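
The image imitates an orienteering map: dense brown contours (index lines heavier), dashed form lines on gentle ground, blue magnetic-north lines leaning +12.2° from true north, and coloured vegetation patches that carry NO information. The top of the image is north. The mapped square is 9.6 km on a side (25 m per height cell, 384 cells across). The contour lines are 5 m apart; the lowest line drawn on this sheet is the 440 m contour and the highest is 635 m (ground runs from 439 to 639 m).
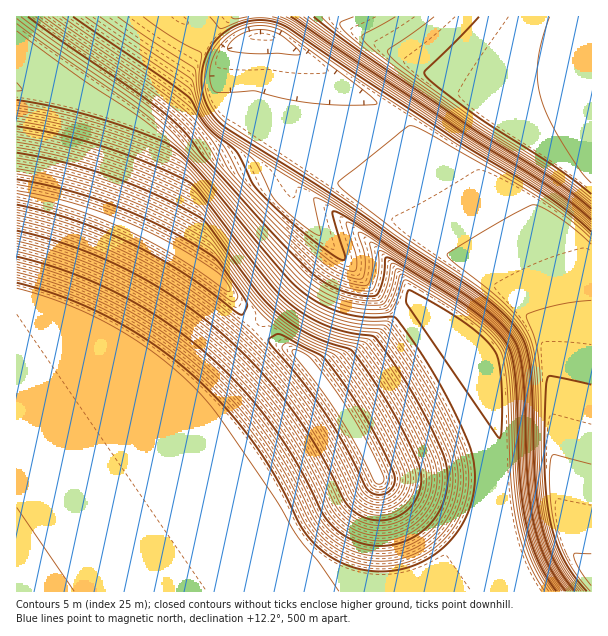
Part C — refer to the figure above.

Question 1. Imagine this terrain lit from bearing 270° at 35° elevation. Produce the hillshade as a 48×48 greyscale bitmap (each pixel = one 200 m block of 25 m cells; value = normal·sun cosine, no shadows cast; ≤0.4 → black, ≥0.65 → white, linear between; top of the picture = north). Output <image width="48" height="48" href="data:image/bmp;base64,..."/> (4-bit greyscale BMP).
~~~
<image width="48" height="48" href="data:image/bmp;base64,Qk32BAAAAAAAAHYAAAAoAAAAMAAAADAAAAABAAQAAAAAAIAEAAATCwAAEwsAABAAAAAAAAAAAAAAABEREQAiIiIAMzMzAERERABVVVUAZmZmAHd3dwCIiIgAmZmZAKqqqgC7u7sAzMzMAN3d3QDu7u4A////AKqqqqqqqqqqqqqqqqqqqqqqqqqqqqhCRaqqqqqqqqqqqqqqqqq7u6qqqqqqqpYiaKqqqqqqqqqqqqqqqru7u6qpqqqqqoMkiqqqqqqqqqqqqqqqq7zMu6qZmaqqqWImqqqqqqqqqqqqqqqqu8zMu6qZmJqqqUE4qqqqqqqqqqqqqqqqvN3My6qZiIqqqDFZqqqqqqqqqqqqqqqrvd3cy6mYiImqpyFpqqqqqqqqqqqqqqqrzd3dy6mIiIiqpiJ6qqqqqqqqqqqqqqq73d3d3KiIiIialRJ6qqqqqqqqqqqqqqq83d3d3KiIiIialROKqqqqqqqqqqqqqqvN3d3d25iIiIiqlBOKqqqqqqqqqqqqqrvN3d3dyoiIiIiqlBOKqqqqqqqqqqqqqrzd3d3duYiIiImqlBSKqqqqqqqqqqqqq8zd3d3cqIiIiIqqhBSKqqqqqqqqqqqqu83d3d3LiIiIiJqqhBSaqqqqqqqqqqqrvN3d3d25iIiIiKqqhBSaqqqqqqqqqqq7zN3d3dyoiIiIiaqqgxWaqqqqqqqqqqu8zM3d3cuYiIiImqqqgyWaqqqqqqqqqrvMzMzd3LmIiIiImqqqcyaaqqqqqqqqq7zMzMzNy5iIiIiJqqqqYiaqqqqqqqqrvMzMzMzMuYiZmIiKqqqpUkiqqqqqqqu7zMzMzMy6iIiZqZiaqqqWQ2mqqqqqqrvMzMzMzMuoeIiZqqqqqql1Roqqqqqru7zMzMzMzLl3eIiZqru6qoZVaKqqqru7u8zMzMzMy5dneImZq826mGVXmqqqqru7u8zMzMzMyWZneImZrN24dmaJqqqqqru7u8zMzMzLp2Z3eImavNyWZnmqqqqqqru7u7zMzMy5hmZ3iImbzMlmeKqqqqqqqru7u7zMzLqZdmZ3iImrzJZomqqqqqqqqru7u7vMupmYdmd3iJq8uGeaqqqqqqqqu7u7u7u6mZmYZmd4iau7h4mqqqqqqqqr3ru7u7qZmZmXZnd4mruoeKqqqqqqqqq9/7u7qpmZmZmXZneJq7mImqqqqqqqqrzf/6qqqpmZmZmGZniaqpiaqqqqqqqqq87/7qqqqpmZmZl2Z4mqmImqqqqqqqqrve/uy6qqqqmZmZh2eJmYiaqqqqqqqqq83u7buqqqqqmZmZh3iYiJqqqqqqqqqrze7ty7qqqqqqmZmYiIh3iaqqqqqqqqu97u7LuqqqqqqqmaqYiHZ5qqqqqqqqqrze7ty7qqqqqqqqqqmIiGeaqqqqqqqqu87u7LuqqqqqqqqqqpiJl2iqqqqqqqqrze7ty7qqqqqqqqqqqYiZl3mqqqqqqqu87u7Lu7uqqqqqqqqpmJmZmHmqqqqqq7ze7ty7u7u6qqqqqqqYmZmZmYmqqqqqvN7u3Lu7u7u7uqqqqpmJmZmaqoiqqqq7ze7ty7u7u7u7u6qqqYiZmZmqqpiaqqvN7u3Lu7u7u7u7u7qpmJmZmaqqqqqJqrze7cu7u7u7u7u7u7u4iZmZmqqqq7upm83t3Lu7u7u7u7u7u7uw=="/>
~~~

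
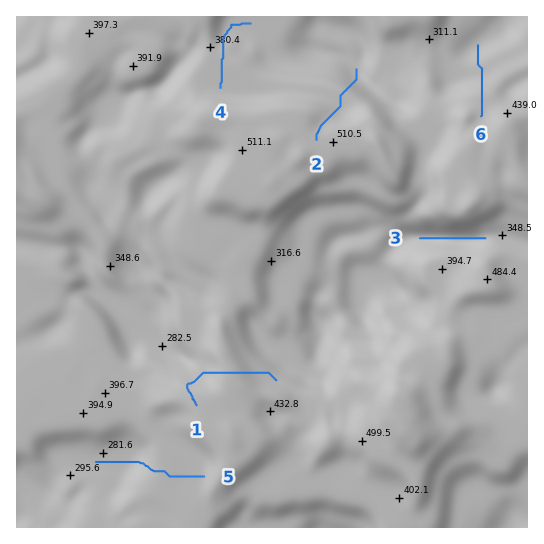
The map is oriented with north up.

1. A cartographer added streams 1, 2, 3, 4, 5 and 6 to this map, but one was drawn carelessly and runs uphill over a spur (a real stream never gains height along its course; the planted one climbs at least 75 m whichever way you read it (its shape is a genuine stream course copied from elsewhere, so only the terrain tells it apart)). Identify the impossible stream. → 1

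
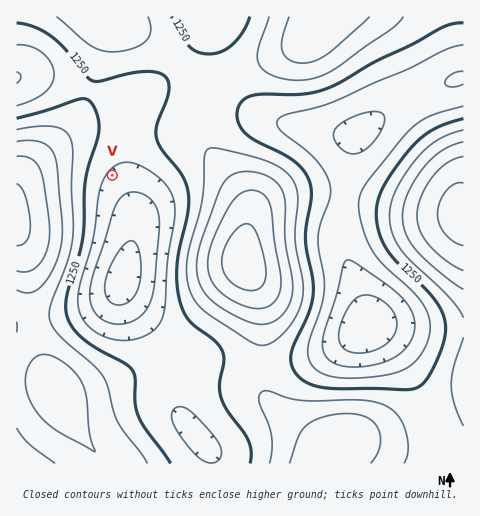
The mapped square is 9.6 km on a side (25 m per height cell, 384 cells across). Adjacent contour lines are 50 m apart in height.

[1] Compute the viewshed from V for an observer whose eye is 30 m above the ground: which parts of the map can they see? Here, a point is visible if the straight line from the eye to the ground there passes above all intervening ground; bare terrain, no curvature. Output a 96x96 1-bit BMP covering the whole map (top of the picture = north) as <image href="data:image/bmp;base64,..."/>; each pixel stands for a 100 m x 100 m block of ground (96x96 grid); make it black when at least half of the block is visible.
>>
<image width="96" height="96" href="data:image/bmp;base64,Qk2+BAAAAAAAAD4AAAAoAAAAYAAAAGAAAAABAAEAAAAAAIAEAAATCwAAEwsAAAIAAAAAAAAA////AAAAAAAAAAP/wAAAAAAAAAAAAA//gAAAAAAAAAAAAB//AAAAAAAAAAAAAD/+AAAAAAAAAAAAAD/8AAAAAAAAAAAAAH/4AAAAAAAAAAAAAH/wAAAAAAAAAAAAAH/gAAAAAAAAAAAAAH/AAAAAAAAAAAAAAH+AAAAAAAAAAAAAAH8AAAAAAAAAAAAAAH4AAAAAAAAAAAAAAH4AAAAAAAAAAAAAAHwAAAAAAAAAAAAAAfwAAAAAAAAAAAAAB/wAAAAAAAAAAAAAH/4AAAAAAAAAAAAAf/8AAAAAAAAAAAAA//+AAAAAAAAAAAAB///AAAAAAAAAAAAH///wAAAAAAAAAAAP///8AAAAAAAAAAAP////AAAAAAAAAAAf////wAAAAAAAAAAf////wAAAAAAAAAAP////4AAAAAAAAAAP////4AAAAAAAAAAH////4AAAAAAAAAAH////4AAAAAAAAAAD////4AAAAAAAAAAD////4AAAAAAAAAAB////8AAAAAAAAAAA////8AAAAAAAAAAA////8AAAAAAAAAAAf///+AAAAAAAAAAAf///+AAAAAAAAAAAP////AAAAAAAAAAAP////gAAAAAAAAAAH////4AAAAAAAAAAD////8AAAAAAAAAAD////+AAAAAAAAAAD/////AAAAAAAAAAH/////gAAAAAAAAAP/////wAAAAAAAAAf/////wAAAAAAAAA//////wAAAAAAAAA//////4AAAAAAAAB//////4AAAAAAAAD//////4AAAAAAAAD//////4AAAAAAAAD//////8AAAAAAAAH//////8AAAAAAAAH//////8AAAAAAAAH//////8AAAAAAAAP//////8AAAAAAAAP//////8AAAAAAAAP//////+AAAAAAAAP//////+AAAAAAAAP//////8AAAAAAAAP//////8AAAAAAAAH//////8AAAAAAAAH//////4AAAAAAAAH//////wAAAAAAAAD//////gAAAAAAAAB/////+AAAAAAAAAA/////4AAAAAAAAAAf////wAAAAAAAAAAP////gAAAAAAAAAAD////AAAAAAAAAAAA///+AAAAAAAAAAAAP//8AAAAAAAAAAAAAD/8AAAAAAAAAAAAAAf4AAAAAAAAAAAAAAHwAAAAAAAAAAAAAADgAAAAAAAAAAAAAAAAAAAAAAAAAAAAAAAAAAAAAAAAAAAAAAAAAAAAAAAAAAAAAAAAAAAAAAAAAAAAAAAwAAAAAAAAAAAAAAB4AAAAAAAAAAAAAAH4AAAAAAAAAAAAAH/4AAAAAAAAAAAAA//4AAAAAAAAAAAAB//4AAAAAAAAAAAAD//wAAAAAAAAAAAAH//wAAAAAAAAAAAAP//gAAAAAAAAAAAAf//AAAAAAAAAAAAAf/+AAAAAAAAAAAAA//8AAAAAAAAAAAAA//wAAAAAAAAAAAAB//AAAAAAAAAAAAAB/wAAAAAAAAAAAAAD+AAAAAAAAAAAAAAD4AAAAAAAAAAAAA="/>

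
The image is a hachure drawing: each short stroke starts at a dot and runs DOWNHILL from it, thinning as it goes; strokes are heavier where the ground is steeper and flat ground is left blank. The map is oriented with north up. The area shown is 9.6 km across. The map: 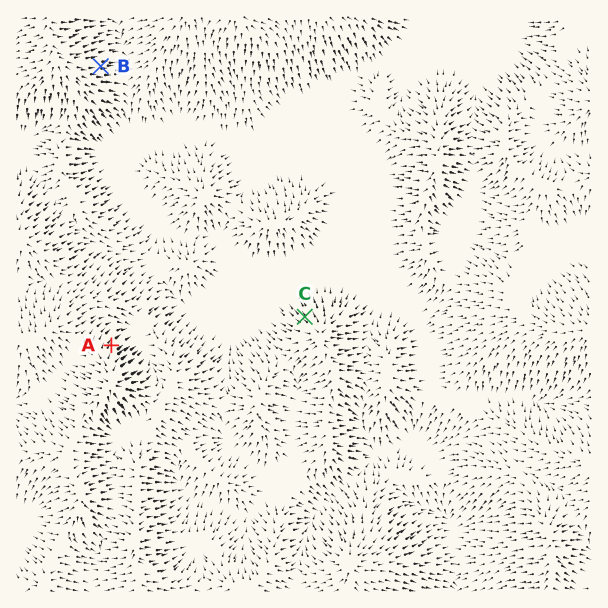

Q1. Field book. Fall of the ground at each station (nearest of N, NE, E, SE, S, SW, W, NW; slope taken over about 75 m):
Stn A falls NE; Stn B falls E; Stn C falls NW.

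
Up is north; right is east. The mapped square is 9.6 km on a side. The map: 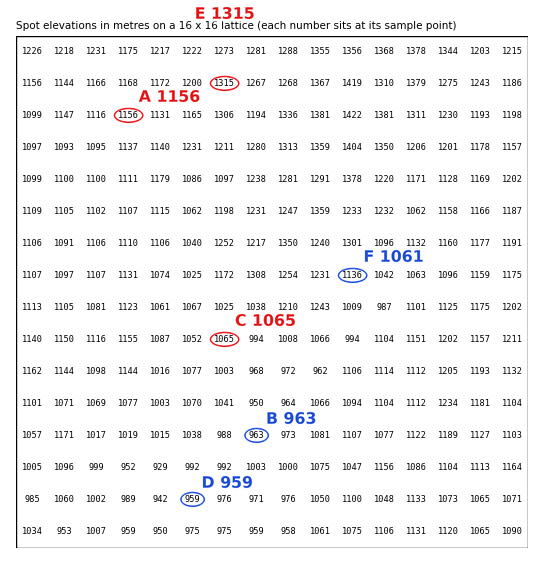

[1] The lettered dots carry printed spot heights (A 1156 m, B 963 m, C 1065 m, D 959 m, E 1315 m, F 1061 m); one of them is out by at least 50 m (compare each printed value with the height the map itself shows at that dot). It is F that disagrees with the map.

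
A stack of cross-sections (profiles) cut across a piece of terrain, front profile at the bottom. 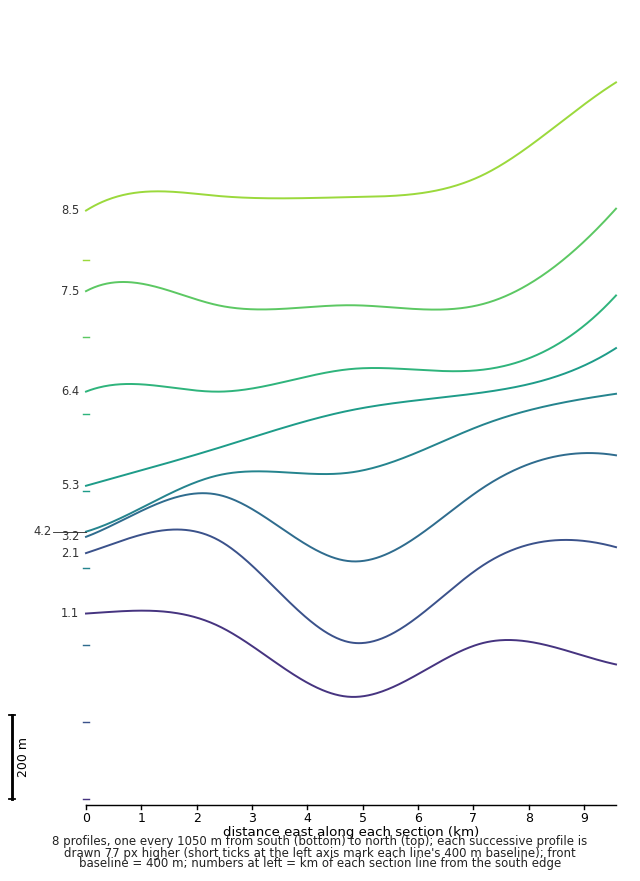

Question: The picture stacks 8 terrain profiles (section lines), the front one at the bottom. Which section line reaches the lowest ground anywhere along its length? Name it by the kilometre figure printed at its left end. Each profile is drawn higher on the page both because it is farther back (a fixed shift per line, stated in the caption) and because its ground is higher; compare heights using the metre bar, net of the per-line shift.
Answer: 5.3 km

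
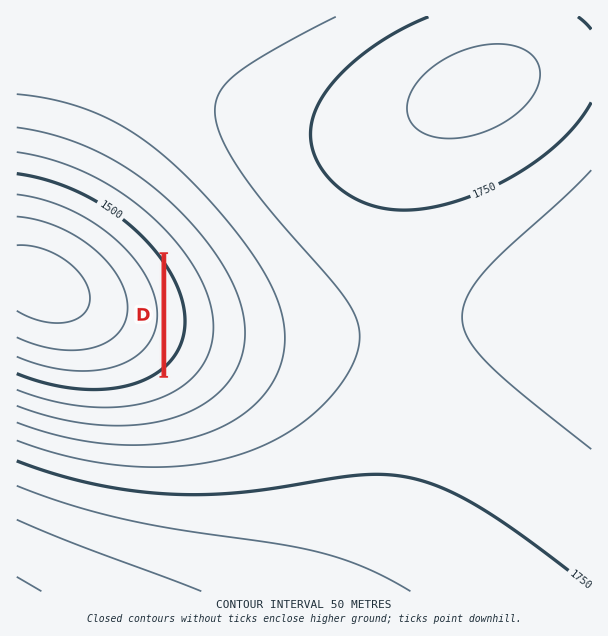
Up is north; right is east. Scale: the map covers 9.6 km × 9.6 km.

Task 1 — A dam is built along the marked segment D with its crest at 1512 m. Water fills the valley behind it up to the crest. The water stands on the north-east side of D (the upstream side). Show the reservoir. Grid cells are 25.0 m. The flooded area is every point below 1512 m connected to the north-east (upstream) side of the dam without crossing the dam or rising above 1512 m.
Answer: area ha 56.8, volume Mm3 10.35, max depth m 45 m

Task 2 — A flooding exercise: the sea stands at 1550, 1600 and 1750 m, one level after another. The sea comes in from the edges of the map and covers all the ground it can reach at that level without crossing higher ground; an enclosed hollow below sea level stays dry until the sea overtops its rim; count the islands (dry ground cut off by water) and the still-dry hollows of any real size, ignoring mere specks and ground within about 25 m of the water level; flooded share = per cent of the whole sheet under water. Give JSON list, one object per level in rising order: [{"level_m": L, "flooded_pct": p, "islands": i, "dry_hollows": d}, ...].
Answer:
[{"level_m": 1550, "flooded_pct": 12, "islands": 0, "dry_hollows": 0}, {"level_m": 1600, "flooded_pct": 16, "islands": 0, "dry_hollows": 0}, {"level_m": 1750, "flooded_pct": 71, "islands": 0, "dry_hollows": 0}]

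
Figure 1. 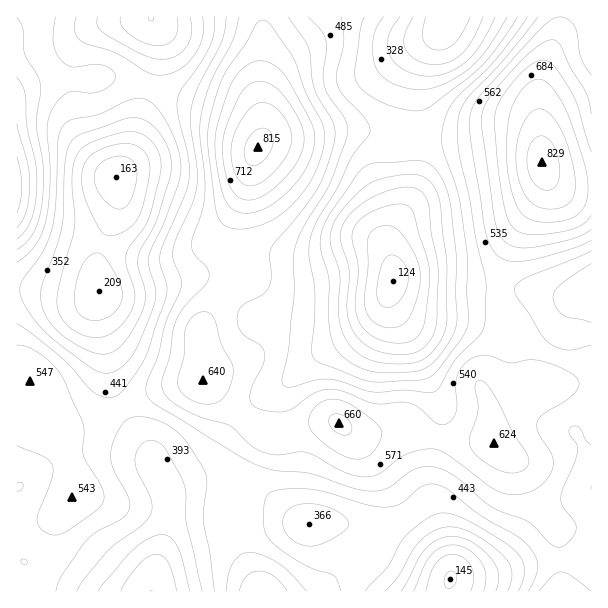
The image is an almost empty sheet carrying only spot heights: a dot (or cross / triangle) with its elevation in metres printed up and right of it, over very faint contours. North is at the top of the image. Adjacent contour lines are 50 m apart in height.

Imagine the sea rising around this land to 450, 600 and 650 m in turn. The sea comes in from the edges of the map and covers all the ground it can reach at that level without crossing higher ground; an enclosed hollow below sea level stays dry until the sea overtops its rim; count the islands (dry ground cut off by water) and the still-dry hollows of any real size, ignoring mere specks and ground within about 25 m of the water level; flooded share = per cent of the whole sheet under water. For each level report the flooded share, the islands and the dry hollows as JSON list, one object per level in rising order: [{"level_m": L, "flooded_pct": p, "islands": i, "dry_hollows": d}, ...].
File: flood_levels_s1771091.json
[{"level_m": 450, "flooded_pct": 41, "islands": 0, "dry_hollows": 0}, {"level_m": 600, "flooded_pct": 86, "islands": 3, "dry_hollows": 0}, {"level_m": 650, "flooded_pct": 92, "islands": 1, "dry_hollows": 0}]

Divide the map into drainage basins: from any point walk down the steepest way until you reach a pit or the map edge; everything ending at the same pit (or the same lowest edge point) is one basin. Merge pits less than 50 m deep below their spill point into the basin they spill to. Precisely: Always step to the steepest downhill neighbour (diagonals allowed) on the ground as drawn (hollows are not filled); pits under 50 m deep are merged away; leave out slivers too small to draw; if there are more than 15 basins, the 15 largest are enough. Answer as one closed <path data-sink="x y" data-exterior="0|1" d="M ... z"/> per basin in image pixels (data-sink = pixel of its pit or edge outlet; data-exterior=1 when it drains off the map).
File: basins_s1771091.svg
<path data-sink="393 281" data-exterior="0" d="M591 16l-31 1-1 15-13 31-6 23-2 24 3 21-1 21-7-10-18-8-29 0-24 5-63 0-37-9-29 0-36 6-16 0-14 3-9 8-20 68-3 19 5 26 6 15-23 21-19 27-4 7 4 50 29 29 27 21 12 4 61-13 23 12 19 0 21-6 8 0 19 7 27 6 43 1-3-12 0-12 3-7 43-21-11-3-5-5-4-10-5-41-9-21-3-13 0-12 7-29 12-25 24-39 3-19 6 8 10 6 14 2 17 0z"/><path data-sink="116 177" data-exterior="0" d="M117 78l-61 1-18 3-22 10 0 288 14 0 8 15 6 22 12 9 9 1 16-1 15-5 56-29 31-8 20-4 1-24-4-14 2-16 21-30 23-21-6-15-5-26 3-19 9-27 6-30 6-12 0-9-3-6-13-13-18-9z"/><path data-sink="450 579" data-exterior="0" d="M591 380l-51 6-42 20-5 4-3 7 2 25-51-3-37-12-8 0-21 6-19 0-8-3 19 23 13 26 8 27-2 18-12 24-11 10-19 10-24 23 271 1z"/><path data-sink="150 591" data-exterior="1" d="M204 380l-21 4-31 8-65 32-22 3-9-1-10-6 20 33 7 26 0 18-17 22-2 14-2 28-8 18-9 13 225-1-24-54-4-18 0-19 6-23 9-19 12-18 9-6-23-14z"/><path data-sink="447 17" data-exterior="1" d="M560 16l-297 0 1 40-4 18 0 27 4 30-4 12 12-5 25-2 36-6 29 0 37 9 63 0 24-5 29 0 18 8 7 10 1-21-3-35 6-28 15-36z"/><path data-sink="309 524" data-exterior="0" d="M333 421l-13 1-35 11-19 1-13 16-11 20-8 25-2 24 10 35 19 38 59 0 24-24 24-14 11-12 5-9 4-27-8-27-18-32-21-23z"/><path data-sink="150 17" data-exterior="1" d="M261 16l-244 0-1 74 22-8 18-3 69 0 108 33 20 14 6 11 1 7 4-13-4-30 0-27 4-18 0-29z"/><path data-sink="591 290" data-exterior="1" d="M545 172l-3 19-32 57-11 36 1 19 12 35 4 33 4 10 8 7 50-4 14-4 0-191-31-3-10-6z"/>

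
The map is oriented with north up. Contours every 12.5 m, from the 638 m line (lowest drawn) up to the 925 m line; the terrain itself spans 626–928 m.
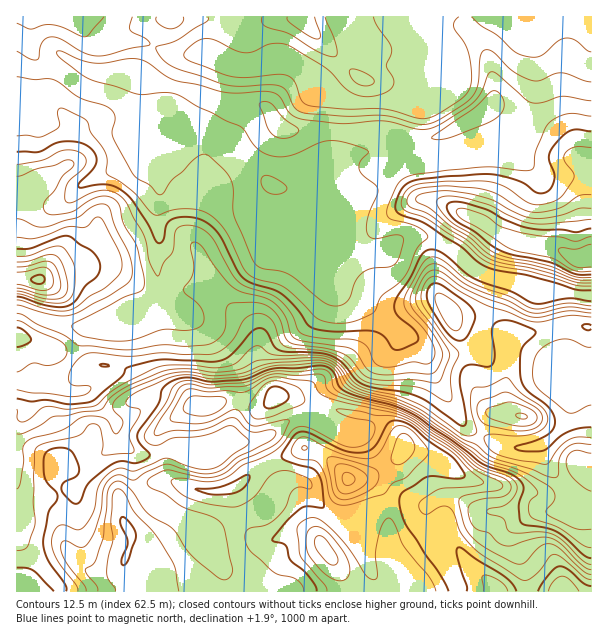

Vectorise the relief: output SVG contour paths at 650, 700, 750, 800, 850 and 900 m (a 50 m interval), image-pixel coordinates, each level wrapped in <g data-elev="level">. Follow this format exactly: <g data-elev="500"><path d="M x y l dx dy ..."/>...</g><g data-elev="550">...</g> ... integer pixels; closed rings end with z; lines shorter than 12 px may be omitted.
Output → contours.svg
<g data-elev="650"><path d="M363 86l9-2 2-1 0-3-11-8-7-3-5 0-1 5 3 6 4 4z"/><path d="M591 82l-30-9-7 1-14 6-9 0-17-8-20-20-8-2-3 1-3 5-2 28-5 12-11 9-30 18-13 1-36-9-36 1-41-3-6-1-5-4-8-17-6-5-9-1-32 1-15-1-48-16-8-4-7-6-5-8-1-4 23-8 28-18 1-4"/><path d="M132 17l-2 9 0 4 17 9 3 5-1 1-20 4-22 6-11 1-12-3-22-13-11-3-4 1-5 4-2 6-1 9-3 3-6-1-13-8"/><path d="M262 17l0 6 4 4 22 6 30 19 11 4 6 1 2-4-1-8-11-28"/></g><g data-elev="700"><path d="M591 306l-22-3-29 6-9-1-22-12-38-14-28-22-6-3-6 0-6 4-5 6-14 27-2 9 4 9 14 15 9 12 4 11-1 8-6 6-15-2-20 5-12 0-6-4-7-15-8-6-10-3-35-2-15-4-3-4-6-15-12-14-10-6-23-7-9-6-6-9-18-33-7-8-8-4-12-2-9 3-2 6-2 17-9 12-6 13-9-15-3-18-3-10-17-30-6-7-9-5-10-1-11 3-18 9-4 1-2-2-1-7 3-11 14-13 4-6 0-6-6-6-8-2-9 0-21 10-25 4"/><path d="M591 147l-16 0-6 3-4 3-1 7 9 13 1 6-13 18-11 6-11 2-8-1-30-19-11-3-13-1-33 0-28 4-10 6-5 12 1 4 3 3 24 10 35 23 16 15 9 5 12 4 30 5 44 13 16 1"/></g><g data-elev="750"><path d="M591 427l-13 2-12 4-23 18-18 0-10-2 0-2 2-1 19-5 12-6 6-7 1-8-6-12-22-18-4-6-2-6-1-18 1-10 4-6 10-9 1-3-15-8-15-4-9 2-5 5 0 8 3 19-3 11-4 2-20-2-4 2-3 5-1 12 6 36-1 5-1 1-5-1-30-22-10-6-15-5-30-4-12-4-7-6-12-15-11-7-12-3-33-1-9-2-5-5-6-13-7-4-8 3-20 23-11 7-11 1-49-2-34 8-7 10-25 21-6 3-21 2-20-4-16 2-15-4"/><path d="M101 366l8 0-1-1-6-1-2 1z"/><path d="M17 347l10-3 4-5-7-8-7-4"/><path d="M459 341l5-2 5-6 6-13-1-8-7-9-23-16-6-3-6 0-3 3-2 6 2 12 18 28 6 5z"/><path d="M591 325l-4-1-5 2 5 4 4-1"/><path d="M17 297l31 9 12 1 8-1 7-4 11-17 11-9 3-9-1-7-6-8-25-16-9 1-29 11-13 1"/><path d="M591 228l-15 4-13-2-30-1-15-4-15-6-15-9-21-7-14-1-4 1-2 3 1 6 7 8 19 11 17 14 9 5 14 5 37 7 24 12 16 1"/></g><g data-elev="800"><path d="M591 548l-9-3-24-18-27-10-2-5 0-8 9-12-4-6-10-9-12-6-29-10-13-11-59-39-18-8-31-8-12-5-7-6-5-10-5-6-7-4-8-1-45 3-25 9-11 2-25 2-21-4-12 0-11 3-28 12-10 6-4 6 2 4 10 3 2 2-11 23 1 6 4 10-2 3-29 2 0-12-2-13-3-5-5-1-4 1-6 8-5 3-30 6-9 4-3 3-2 4-1 48 2 24-8 22-4 3-6 1"/><path d="M520 419l6 0 1-3-6-3-5 1 1 3z"/><path d="M17 284l21 6 7 0 6-2 2-7-2-9-6-5-28 5"/></g><g data-elev="850"><path d="M591 574l-7-3-23-21-9-6-6 0-4 1-17 17-6 2-6-1-19-10-18-12-11-14-6-21 0-7 3-2 5-2 31-5 4-2 1-3-6-5-23-11-21-20-24-15-16-13-20-8-46-10-20-6-7-4-5-9-4-3-36-4-9 2-15 10-8 3-18-1-18 1-15-3-4 0-6 6-10 18-2 6 1 2 5 1 27 1 9-2 18-10 6-2 4 3 8 11 6 3 30-6 5 0-6 15-7 9-36 17-13 11-9 4-17 1-34-7-14 6-6 6 1 3 2 3 15 6 17 12 29 10 10 7 4 7 7 37 0 6-2 4-5 3-4-1-23-17-11-11-14-22-24-15-19-25-7-6-6-2-6 3-3 7-4 45-8 23-3 5-8 6 2 5 9 10 2 6"/></g><g data-elev="900"><path d="M339 581l6-1 4-5 1-8-4-10-8-12-11-13-7-5-8 0-4 4-2 5 0 10 2 8 16 19 8 5z"/><path d="M338 498l6 2 6-1 21-10 5-4 2-5 0-9-6-3-18-6-19-5-6 0-2 5 5 27 3 6z"/><path d="M394 464l5 1 5-2 7-7 3-6-1-9-7-7-5 0-5 6-5 18 1 4z"/><path d="M304 450l3-1-2-3-3 2z"/></g>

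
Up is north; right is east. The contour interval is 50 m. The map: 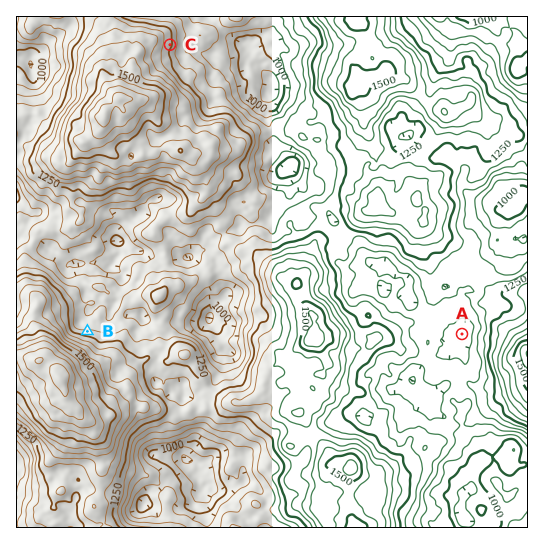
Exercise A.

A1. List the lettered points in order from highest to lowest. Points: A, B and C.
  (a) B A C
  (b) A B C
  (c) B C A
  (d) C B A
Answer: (d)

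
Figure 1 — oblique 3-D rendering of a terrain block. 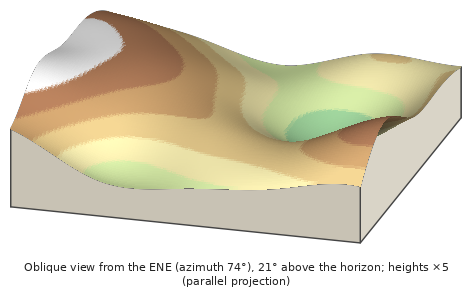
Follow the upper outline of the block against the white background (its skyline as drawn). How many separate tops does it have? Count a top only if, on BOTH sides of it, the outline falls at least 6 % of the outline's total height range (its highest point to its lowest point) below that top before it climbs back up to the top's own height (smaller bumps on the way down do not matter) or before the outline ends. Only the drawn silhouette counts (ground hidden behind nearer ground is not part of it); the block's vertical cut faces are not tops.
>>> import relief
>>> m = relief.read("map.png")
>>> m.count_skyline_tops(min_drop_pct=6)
2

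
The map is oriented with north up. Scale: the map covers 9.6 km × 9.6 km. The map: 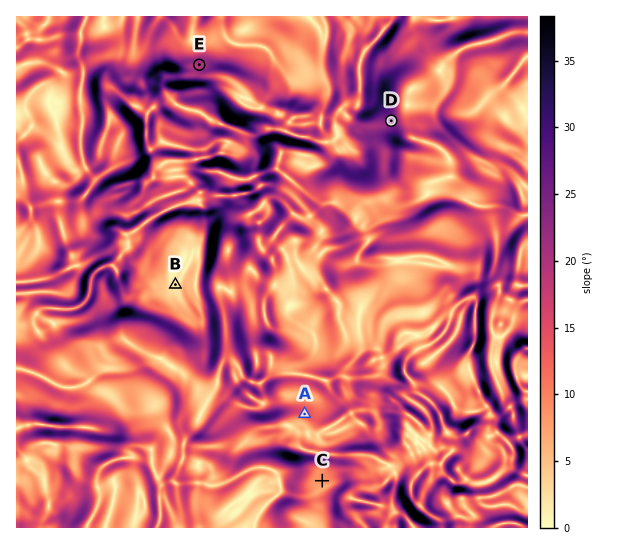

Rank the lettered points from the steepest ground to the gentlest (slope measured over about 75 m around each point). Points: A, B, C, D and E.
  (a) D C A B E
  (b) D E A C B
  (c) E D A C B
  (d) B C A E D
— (b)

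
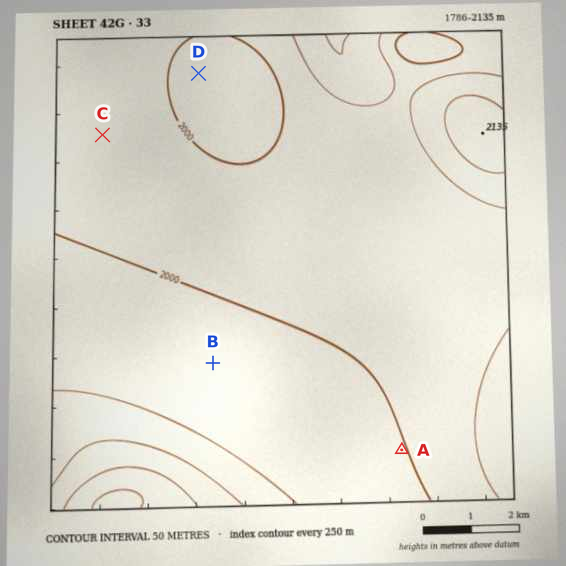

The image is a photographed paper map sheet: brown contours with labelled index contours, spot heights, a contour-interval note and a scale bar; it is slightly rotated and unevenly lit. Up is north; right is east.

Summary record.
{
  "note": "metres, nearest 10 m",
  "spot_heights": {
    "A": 2000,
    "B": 1990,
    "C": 2020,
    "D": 1970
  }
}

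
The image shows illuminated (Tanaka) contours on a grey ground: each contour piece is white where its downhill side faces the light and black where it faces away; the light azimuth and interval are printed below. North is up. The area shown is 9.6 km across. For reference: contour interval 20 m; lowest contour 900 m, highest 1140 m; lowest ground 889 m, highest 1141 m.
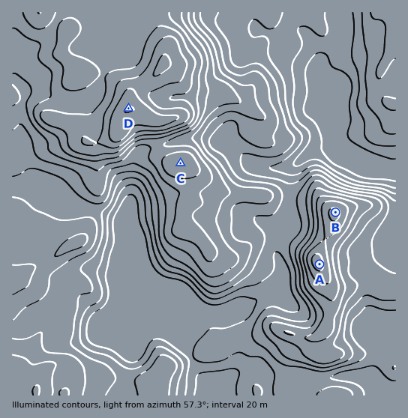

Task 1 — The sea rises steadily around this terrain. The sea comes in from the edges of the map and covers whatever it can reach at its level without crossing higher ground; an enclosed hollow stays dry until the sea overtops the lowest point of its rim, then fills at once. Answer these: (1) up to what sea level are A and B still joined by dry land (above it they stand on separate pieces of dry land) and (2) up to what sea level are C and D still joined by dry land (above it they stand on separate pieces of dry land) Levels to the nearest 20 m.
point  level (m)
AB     1060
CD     1040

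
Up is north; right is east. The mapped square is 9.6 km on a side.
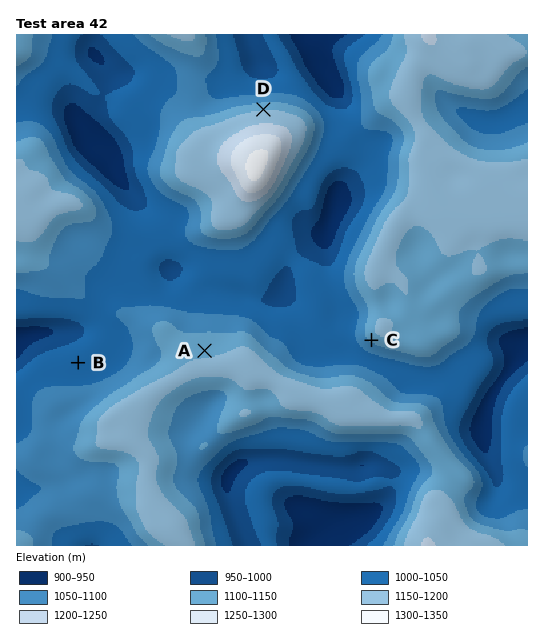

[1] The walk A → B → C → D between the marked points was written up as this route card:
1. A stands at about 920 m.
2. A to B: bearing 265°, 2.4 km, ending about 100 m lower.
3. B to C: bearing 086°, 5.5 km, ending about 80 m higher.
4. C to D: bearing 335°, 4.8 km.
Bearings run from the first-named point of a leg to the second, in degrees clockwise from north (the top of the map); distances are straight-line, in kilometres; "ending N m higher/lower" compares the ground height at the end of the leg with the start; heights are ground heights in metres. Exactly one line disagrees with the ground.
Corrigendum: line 1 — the height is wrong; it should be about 1130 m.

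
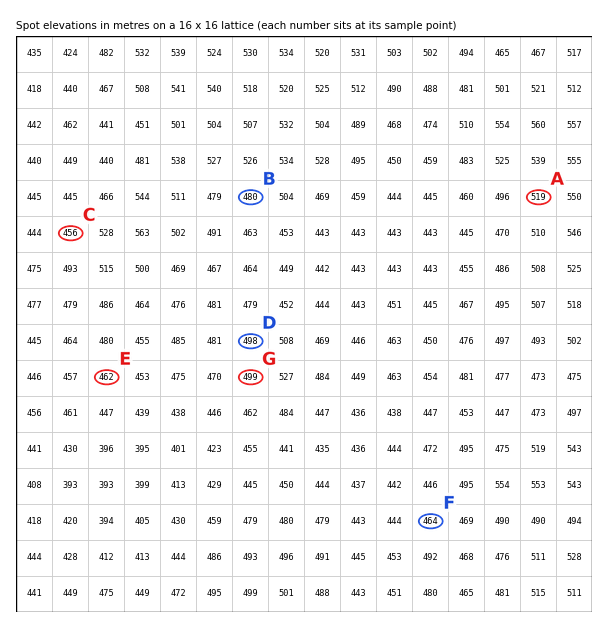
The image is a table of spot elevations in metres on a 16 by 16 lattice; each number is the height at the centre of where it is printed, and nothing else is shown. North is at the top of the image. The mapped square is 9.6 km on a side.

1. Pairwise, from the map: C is below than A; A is above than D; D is above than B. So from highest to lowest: A D B C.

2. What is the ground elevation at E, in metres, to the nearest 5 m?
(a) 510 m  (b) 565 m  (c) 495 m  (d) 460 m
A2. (d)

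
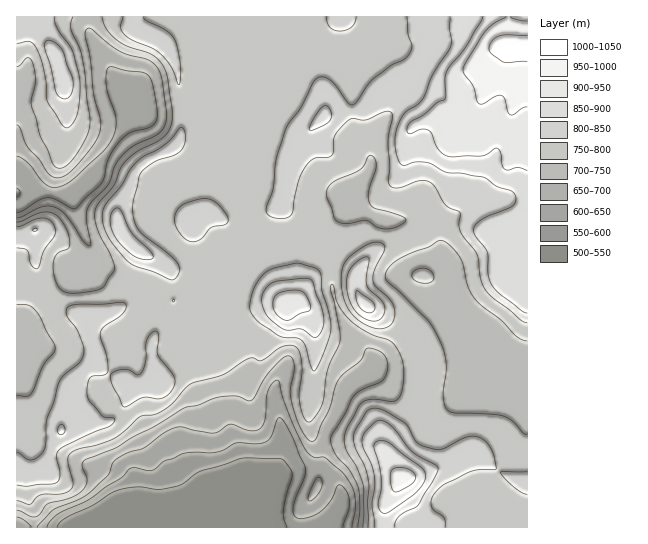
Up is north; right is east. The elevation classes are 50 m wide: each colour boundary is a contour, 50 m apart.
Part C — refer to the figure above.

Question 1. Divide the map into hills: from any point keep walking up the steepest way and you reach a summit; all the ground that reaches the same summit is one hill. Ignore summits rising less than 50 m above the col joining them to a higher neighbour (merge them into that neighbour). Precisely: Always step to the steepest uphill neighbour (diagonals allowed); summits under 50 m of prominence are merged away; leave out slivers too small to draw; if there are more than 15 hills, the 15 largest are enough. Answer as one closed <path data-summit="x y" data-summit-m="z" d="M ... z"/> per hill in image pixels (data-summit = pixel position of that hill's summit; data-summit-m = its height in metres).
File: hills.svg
<path data-summit="527 47" data-summit-m="1021" d="M527 16l-282 0-1 3 9 22 3 13-3 7-8 8-8 4 6 0 8-4 15-14 31-15 36 13 8 6 4 7 6 20 2 51 4 8 14 13 0 11-18 24 0 12 10 7 24 9 32-2 13 11 15 28-25-1-9 3-12 7-5 4-1 6 18 16 42 18 9 14 4 18 8 20 22 6 30-3z"/><path data-summit="61 430" data-summit-m="854" d="M94 255l-5 10-15 10-32 33-13 10-2 5 0 8 5 12 0 11-4 9-5 5-7 1 1 159 88 0 7-14 7-7 11-6 15-1 14 4 19 0 21-9 17-4-8-12-4-13 0-20 4-13 0-16-8-18-12-38 0-12 9-19-15-5-28-16-6-7 1-13-4-5-40-17-9-8z"/><path data-summit="287 305" data-summit-m="934" d="M323 229l-5 4-11 3-45 3-8 2-5 5-10 27-8 13-6 3-12 0-5 5-5 12-4 21-11 22 1 17 11 33 8 18 0 16-4 13 0 20 4 13 6 12 36 8 12 8 1-14 11-14 23-10 27-3 0-32 15-25 6-19 30-23-2-9-25-29-11-20-5-19 0-39-9-13z"/><path data-summit="127 241" data-summit-m="885" d="M217 101l-4 4-16 4-51 3-4-4-5 3-13 15-31 51-21 18 9 34 15 30 9 8 40 17 4 5-1 13 6 7 28 16 13 4 5-6 3-17 5-12 5-5 12 0 6-3 8-13 10-27 7-5-7-18-5-34-15-14-14-9 2-25z"/><path data-summit="402 478" data-summit-m="969" d="M478 364l-6 18-10 10-16 7-19 0-26-6-15-9-13-13-28 19-6 19-10 14-6 18 0 24 13 14 5 14-1 14-16 19 1 2 203-1 0-160-30 2z"/><path data-summit="323 118" data-summit-m="858" d="M301 40l-4 0-31 15-15 14-24 8-4 5-4 11-4 73 14 9 15 14 5 34 8 17 28-1 33-6 34-27 1-13 18-24-2-14-12-10-4-8-2-51-7-23-6-7-27-9z"/><path data-summit="366 305" data-summit-m="919" d="M353 204l-30 27 0 7 9 13 0 39 5 19 8 16 28 33 2 9-3 3 21 19 16 7 18 3 19 0 16-7 10-10 5-17-5-10-12-38-11-10-23-7-13-7-18-16 1-6 5-4 12-7 9-3 24 2-10-22-4-7-13-11-32 2-24-9z"/><path data-summit="63 82" data-summit-m="880" d="M89 16l-73 1 1 175 26-1 18 4 13-2 19-16 8-16 28-43 14-11-30-32-24-42z"/><path data-summit="155 39" data-summit-m="840" d="M170 16l-80 0-1 17 27 46 21 20 9 13 39-1 28-6 4-4 6-24-32-34z"/><path data-summit="35 230" data-summit-m="851" d="M43 191l-21 0-6 2 0 136 10 3 3-14 13-10 32-33 11-6 8-12-1-8-15-31-5-23z"/>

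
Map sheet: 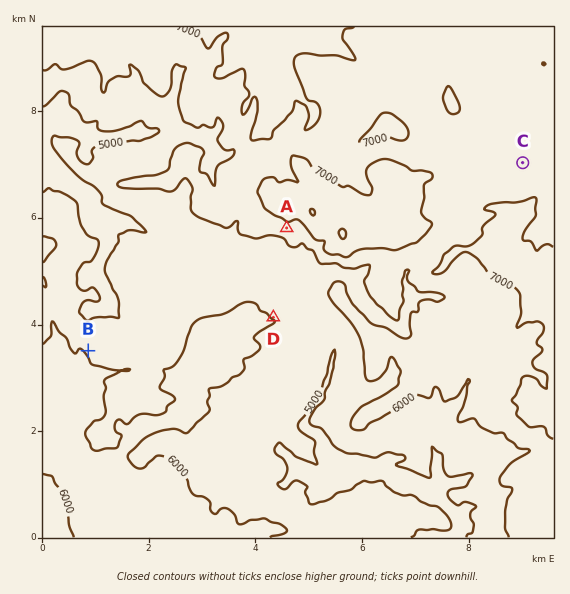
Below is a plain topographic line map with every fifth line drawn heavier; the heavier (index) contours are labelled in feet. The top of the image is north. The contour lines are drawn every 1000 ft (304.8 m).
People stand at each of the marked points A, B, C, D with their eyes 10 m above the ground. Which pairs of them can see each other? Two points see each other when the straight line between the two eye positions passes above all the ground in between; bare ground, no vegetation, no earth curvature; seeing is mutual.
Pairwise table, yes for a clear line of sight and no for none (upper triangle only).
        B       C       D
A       yes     no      yes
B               no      no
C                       no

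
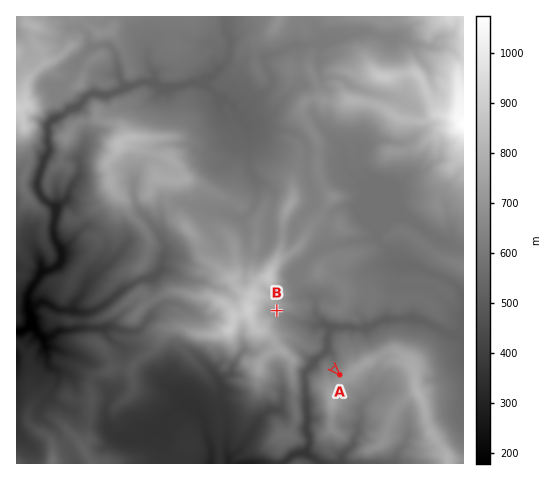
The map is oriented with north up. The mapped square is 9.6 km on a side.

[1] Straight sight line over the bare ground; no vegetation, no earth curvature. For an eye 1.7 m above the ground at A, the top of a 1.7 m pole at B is in view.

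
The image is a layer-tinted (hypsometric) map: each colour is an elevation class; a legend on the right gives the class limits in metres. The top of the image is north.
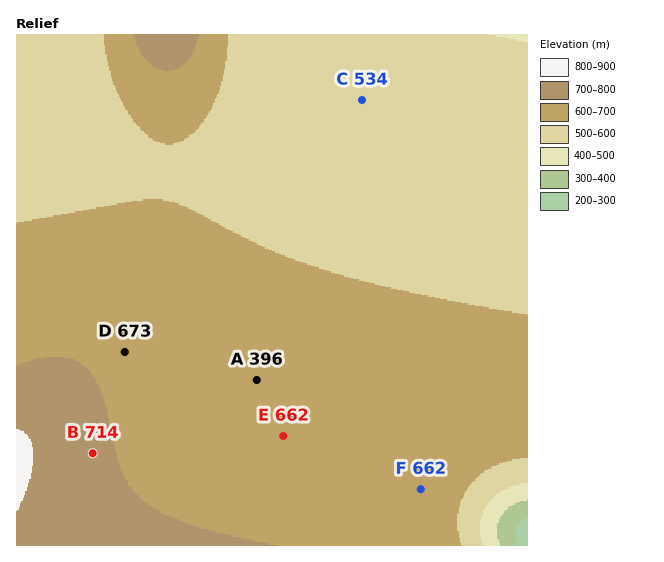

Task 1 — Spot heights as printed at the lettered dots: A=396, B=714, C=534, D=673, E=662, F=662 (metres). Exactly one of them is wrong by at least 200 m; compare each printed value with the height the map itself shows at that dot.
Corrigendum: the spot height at A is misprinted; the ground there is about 646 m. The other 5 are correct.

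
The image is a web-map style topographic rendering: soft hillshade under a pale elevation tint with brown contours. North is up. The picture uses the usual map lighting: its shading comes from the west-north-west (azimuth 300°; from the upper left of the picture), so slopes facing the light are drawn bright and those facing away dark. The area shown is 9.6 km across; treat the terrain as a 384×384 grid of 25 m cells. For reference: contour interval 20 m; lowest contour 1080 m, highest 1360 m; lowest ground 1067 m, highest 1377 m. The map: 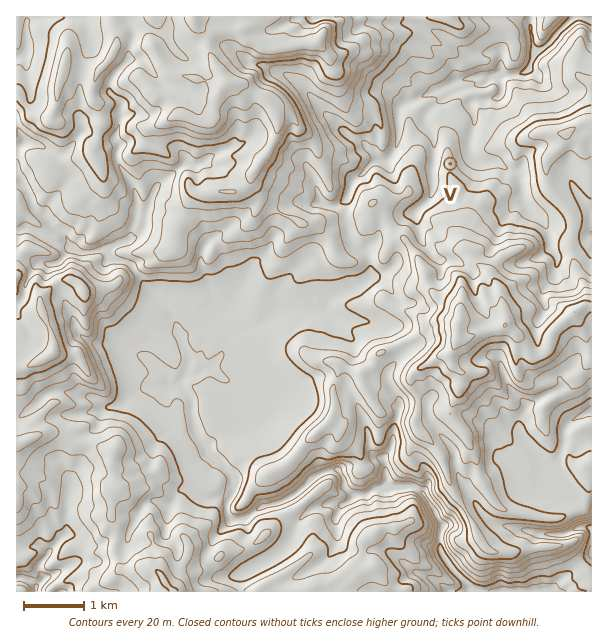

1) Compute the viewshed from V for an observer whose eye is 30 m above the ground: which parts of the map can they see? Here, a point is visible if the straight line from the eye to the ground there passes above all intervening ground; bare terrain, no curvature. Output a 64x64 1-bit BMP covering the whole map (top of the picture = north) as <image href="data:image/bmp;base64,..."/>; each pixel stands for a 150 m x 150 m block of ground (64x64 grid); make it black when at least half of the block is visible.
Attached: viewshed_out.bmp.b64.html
<image width="64" height="64" href="data:image/bmp;base64,Qk0+AgAAAAAAAD4AAAAoAAAAQAAAAEAAAAABAAEAAAAAAAACAAATCwAAEwsAAAIAAAAAAAAA////AAAAAAAAAAAAAAAAAAAAAAAAAAAAAAAAAAAAAAAAAAAAAAAAAAAAAAAAAAAAAAAAAAAAAAAAAAAAAAAAAAAAAAAAAAAAAAAAAAAAAAAAAAAAAAAAAAAAAAAAAAAAABgAAAAAAAAAEAAAAAAAAAAQAAAAAAAAABAAAAAAAAAAEAAAAAAAAAAwAAAAAAAAAAAAAAAAAAAAAAAAAAAAAAAAAAAAAAAAAAAAAAAAAAAAAAAAAAAAAAAAAAAAAAAAAAAAAAAAAAAAAAAAAAAAAAAAAAAAAAAACAAAAAAAAAAIAAAAAAAAAAAAAAAAAAAQAAAAAAAAABAAAAAAAAGWCAAAAAAAAPQGAAAAAAAB7AMAAAAAAAP8AQAAAAAAA9YDAAAAAAACzAIAAAAAAAQcBAAAAAAADAYEAAAAAAAJ/4wAAAAAABj/3AAAAACAePv8AAAAAcB/8HwAAAAfgE/weAAAABwAx/hwAAAAfhDf/nAAAAA+GJ/+4AAAAD48n//gAAAAHj8P/+AAAAAMPw//8AAAAAx+T//4AAAABf9P//gAAAAF99//wAAAAAfn///AAAAAB8/v/8AAAAAHj+fjgAAAAAcf/ZsHAAAABj//4h8AAAA4H//wHgAAABwf//88AAADnj//9xwAAAMD5///LgAABgAh/P8+AAAAACAB/jgAAAAAAA+APA=="/>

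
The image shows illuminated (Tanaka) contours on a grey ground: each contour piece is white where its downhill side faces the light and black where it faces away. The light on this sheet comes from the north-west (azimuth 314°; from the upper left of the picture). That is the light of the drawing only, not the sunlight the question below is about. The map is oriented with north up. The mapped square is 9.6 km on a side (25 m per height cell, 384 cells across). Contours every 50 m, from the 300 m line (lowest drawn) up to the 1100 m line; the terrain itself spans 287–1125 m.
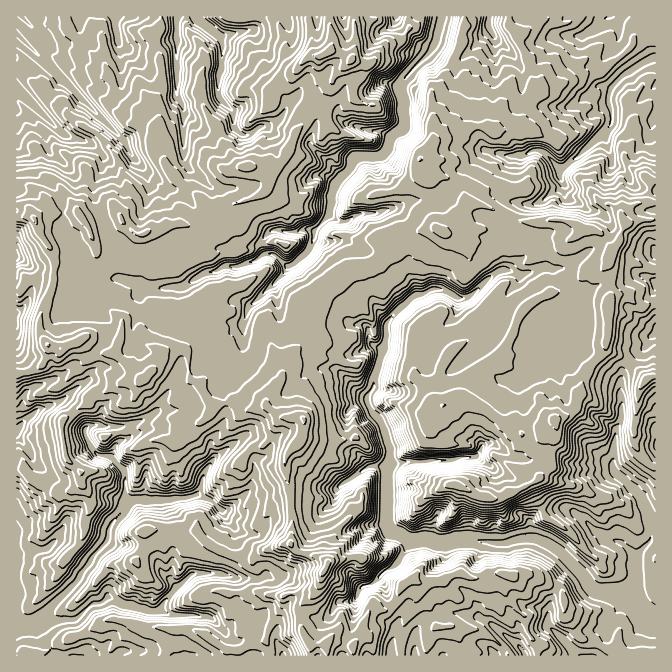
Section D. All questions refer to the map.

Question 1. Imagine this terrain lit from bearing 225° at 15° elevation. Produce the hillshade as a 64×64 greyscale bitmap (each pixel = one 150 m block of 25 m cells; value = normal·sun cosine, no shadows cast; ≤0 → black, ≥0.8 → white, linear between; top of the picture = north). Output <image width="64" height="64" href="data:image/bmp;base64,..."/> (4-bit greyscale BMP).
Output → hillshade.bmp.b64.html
<image width="64" height="64" href="data:image/bmp;base64,Qk12CAAAAAAAAHYAAAAoAAAAQAAAAEAAAAABAAQAAAAAAAAIAAATCwAAEwsAABAAAAAAAAAAAAAAABEREQAiIiIAMzMzAERERABVVVUAZmZmAHd3dwCIiIgAmZmZAKqqqgC7u7sAzMzMAN3d3QDu7u4A////ABEUiqu3m6mHebtjR5Sf+2N0QwRVhnhjGFBtYAS6hDERIjaHepiqmYeKphN4Zb/2MkJBBFaHeGRVAsoAC6QzMRFERUJIial1QzMAKYZnzpAQEDEDVnd2QxBrogDLQSQxM1ZVRFZEIAAAAAS6dnjMcRAAEhVWdkMRGLhwCuYhJCNFd2Z3cxAAAjarzcl3iuuGMgAVI2Z1RFWLdkAqswACNFaHdnZkQnvbqry6l3isuZhAACIBdmVnVphmVEuAABNFaHiHZVh67ttTZUMhNlU0aXQgEAaXZXVYl3d0WAACVlV5eZlkZ4ruxQOEIAFnQ0WbowBjNRMxE3ZGdkMwAAeoVXiImXRGfNxgGoeZrMp4rNyRCJMiEgAAAAAAAAAAfbQkeId2UzZWZiF5nMy6mKzv7FAGQAAhAAAAAAAAAAftMBR4d3VUM0NmZniZh2RYnO1yAAAAAAAAAAAAAAAAjuIAFXaJh2dyFrynZ3ZkEDVYkwAAAAAABDR2M2d2Mlr/IAJoc5mZmoEIqVMjRUAAV4dRAAAAAAG+vNur3MqJ7+EAeIlRmrmLkhVTEAAjAAOZiJQAASAACf+s647t2F36ABqnlhG8y6umEUMAAAAAK6mKtQAANBAK76fu3/2EnZAFvIhxBs3cqrQANTNVMAf9qZq2AAASAArMqt//yVeJZYzJZAA77rmJkANKvNy4j+uYq8YAABEACuyt3LUAJWZ4qVAAAK3rVYtzUAvN7KSMypm9xRIRRAAKyVMgAAADaHQwAAAa7oJJzDAAPszKUXmqd6y0NDZiABlxAAAAAIhTMgAAAa7sAYzUAAD/zLlUapdGqpZURjFVNpqGVRAshEVRAAAX3qIHvKAAnvyauGZnp1eKmFMyFbIH//3bmLpol3QgAVjNMFqsgAroiIh2ZliYd4qXUQI2IAv/6od1q8uHhhAHZswQqatgDHioVWZmV4mJu6lgAAAAD/+WVVbNuFZ2AGkkuxDJiEFrvLqodmVmearMqDAAAACf/YZlZ6ljNXUCYhWqMHmoNKq9yoZ3ZmVoiacyAAAAAP/5Z2VnYyI1UQMyUYtyu6qHh4qoZnd3dVZXYxAAAAAL63ZlNEMhI0UwFEIAnYGqunh2eZiFVndkRFVDIiAAAEd5umMiIiMzRCI1IACshHiamHeIiGQ1ZkREVVRDIQAGVK3ZQzMzNEREM0QQAquIWZiZiZiGQyRVRERFVUMiEnkRiqZEVERFVUVUREI0mSI3mpiZiXMzM1REREVlQzNFZABZp1VVREVURVRFVFVSAHrKVod2QlQiMzRDNWUzMzQxAFm4VVVERFRFVVVWdAARnKEEQiRDUgEjREImZDRDNEIAe8lVREVVVURVVVdxABC8UBIQFEMhEjREQTZjNEQzIAM6uFRDRVVVRFRFV3EBIclRMxE2MRI0VVVCRVI2VDMjYxpUQzIkVFVVVEVXggJE6WNERFQRJFVVVVITITdkRFdhNUMQAAFERVVVVViTBFS6dTREQyM0MiRVQiQQR1REVTV0QxAAJURERVVUaHEDIVl1NERDMzQzMzM0UyFEM0RVV2VVcz3qZEM0VDR3YgAARnZEVURFZ2ZUMQABERATRFVWVVir/9ZmMDUyJYdzAAAEl0RWVWZmd2VDEAAAABJFVVVVWJvKhmVHh1Vod3QARnvJNGZVZmVlVnZWQwA4Q1RERVVXeIh1VoqYd4dmZAEQ79YUeERXdmVEVYh0GvYjVDNWZmZ4iHVFeGZ4h2ZzEAD/sSaXFIl2ZVVlVVN6IABoU1ZmZ4mXVEVVVmd3eHMhJf5gSKMXpzRFVVVWUxEiCIQAMzRGeFM0REVneIhiAVRY6hJpcDlwAiNDRVVUablkEDhiETVkIzREVDIjEAAIg0WDA1cQVxABIiJVVVZ4h2AFzamIdlM0RUQQAAAABJowESEhMgBDAAEzNVI0RWZTAAWtypmXZVVUIAEhAACcYQACUxAQASAAAUZkAlZmZTEAAoVUNXiHZkESNFMACcUAACUgAQAiASAEmDA5qZh1MAABYzACWZZUEREAEAAacAAElgAAA2ADEAq1A6uYh1QzIQNUEABqczERAAAAAGUAAFgwAAA2EBUAvYAHljQhEjUwBTIgA4pjIQAAABACpBADkwBEAiAAcwbqQAdiMAABRACHR8tnhUMREARnY5+TMQdxAGMAAWpgDsdAF0QwARFUB7ibkQVCVREji5iayjIiN1IAUQBtxADuljAVVwBJVnY3dhACZjeoEjR2VVVBAAAmZBBBCOoADullEAalAKqKhkZRBbyADccRI0MiIQAAABSFEEGNkADtdlQAC6AFushmVVR8yQAMtxEjMiIiAAAABqUiKMgAHcZVUwBtUA7bpkZmZohAAAyoIiMyIjQzIiEXhCOscQDLdkZSAIsQfal1V3d3dAAASqcRIyIiNUMzMjZSIacgG6iENiIAeRBIdVR4iJd3MANncgEjETI0IRESRUMzUwGqiGEkJhCKIDllVHeJqJhUUyVBEyIAMTQQABRERTQwGIh2QBNoAHcwJ3Y1dnqIlhAQACNGQQAScwAAEjRVVAJniGYwB6gASDAIhCdkZ1YgAAABJGdgACmRAAACI1ZVRliXVTBcpgCJAEpiSWWGMwAAAAEjiHAArWERACIiRlZVepVGEIlkAHED3aiqVqdTAgAABAB5cAXqMiNFQyNVM1aZc0QAZCMAIA/+yrlItlIEAQAVAEmRCNYDRmdTEmVD"/>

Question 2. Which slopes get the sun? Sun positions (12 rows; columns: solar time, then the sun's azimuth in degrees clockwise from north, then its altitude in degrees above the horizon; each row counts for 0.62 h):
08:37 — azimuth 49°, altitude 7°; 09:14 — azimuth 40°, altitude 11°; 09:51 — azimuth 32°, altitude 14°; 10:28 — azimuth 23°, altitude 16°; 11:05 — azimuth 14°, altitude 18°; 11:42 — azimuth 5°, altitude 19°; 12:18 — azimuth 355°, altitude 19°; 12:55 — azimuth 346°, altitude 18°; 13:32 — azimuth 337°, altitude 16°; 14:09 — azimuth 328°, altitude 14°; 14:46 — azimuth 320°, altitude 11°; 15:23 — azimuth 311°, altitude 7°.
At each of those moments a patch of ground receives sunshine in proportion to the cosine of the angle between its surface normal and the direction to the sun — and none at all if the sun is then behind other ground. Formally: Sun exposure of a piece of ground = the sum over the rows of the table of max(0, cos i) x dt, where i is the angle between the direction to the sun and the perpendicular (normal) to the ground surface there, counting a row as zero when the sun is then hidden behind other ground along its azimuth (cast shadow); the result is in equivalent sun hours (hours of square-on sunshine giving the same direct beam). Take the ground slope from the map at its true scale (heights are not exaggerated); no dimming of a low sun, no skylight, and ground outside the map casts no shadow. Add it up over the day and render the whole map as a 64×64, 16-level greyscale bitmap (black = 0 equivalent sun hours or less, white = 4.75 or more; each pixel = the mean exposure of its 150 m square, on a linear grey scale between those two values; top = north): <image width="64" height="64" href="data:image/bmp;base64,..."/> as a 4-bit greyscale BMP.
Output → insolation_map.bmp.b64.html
<image width="64" height="64" href="data:image/bmp;base64,Qk12CAAAAAAAAHYAAAAoAAAAQAAAAEAAAAABAAQAAAAAAAAIAAATCwAAEwsAABAAAAAAAAAAAAAAABEREQAiIiIAMzMzAERERABVVVUAZmZmAHd3dwCIiIgAmZmZAKqqqgC7u7sAzMzMAN3d3QDu7u4A////AHaDAAAjFFZSERE0MBIBIRMCIVJDMyMzYSkRImEAE2iIuphSAAEQETMhFIhmUhAolllDQjMzEUQSggOZECWIeKpned6zABIiJDWadTRiRXm8Z2dSMkQRM2YAF3IAVnd2dlVVVXt0at7smFISU0QVdlZ5dVEhJZqpUAMTEBI0RYdVURIhBa2FEBAAACNEEhQwI3hVQxMTMxEAMWcgNGdlZVVnESYgAQAAA1IQEzIQEmEBEiinIiMhIhQiEBA5ypZVQlZQEmEAEQAAbJd4honJlQEQBZUhERRAEiEUAHpiI0RDU2QBJhABEnEDq6dmVENGESAAFrRnUgJDIUI3xxAAJERmRCEUcBFHIBAAAAAAABaCEAADrojdrMysmatQABRVRFeKYRJapmQAEAABRAAAAXlSIiApsxJRE2WaggABVVVERFbKEDacchEyM1iYUgGe/679liMhAAAAAAAAABi6dEdTEBdBEhEzMkVXiavcua39+Jp2MAAAAAAAAAAAeWQhFUZQAkMRSHVmZmm6cznLmt13RjIAAAAAAAAAABdxAAE0I1IAUgA57//IeYaIRYiIvKMAIRAAAAAAAAACZAAAAnMhAwASAAOpeL7WECZzV3Z7qUIiRAAAAAAAAAAAAAAFQSExAANBAAAAAkEAFGVFVUZ7cxI1QAAAEiAAAAAAE2UREBVjBBAAAAAAACEBNERWcimlEjZ2IBfuykAAACepUQASZkQyAAAAAAEBEQAiJUIQAYYSN8nO253blzJHmGUgAEiEIXeGAAAgIQFiASM0IiAAAhJ5m97/+FNoojVDIgAAiEQ322AAACERAEphSGISIkEAARAAAAIxW5dnUjIRABmlRVdBACQAEhAABKQTlBI1QAIRMQAAAAiDEyMUIAERaWNEVhAQFqZXURAQF4J6U1VTVyATM0VSABI0MjUAABJERVRTADIAJ4ZUEBEAIgRlZ6vGEDNFQyEBJGVSQgAQE1QBR3EAAAACRFZREwADIkZoq5QAJFQzMRJ5qXVRAxAUQQADuRABAAAld2YjUybO/HZYYQAmZTIhN5qZncgxExMhAAAEYgJjIBMkR3aIiKzLmHQhOLuIp2eZiJeLp0J0EyEAAABJYgIAI0NXd3ioWJiHUQJUNXq7qYd3ecmYmHQDIAAAAAJFdlITVXZneJl0iHcgASUzeYmXd2ZoiHqUQwRylRAAACZWpzNGd2eIiIZXdQARN4d3ZohURVZneJUhA8+4YAAAAEmrdDVndnd3l2VDSpIXl2dkaJZWVWZmiSAXu6UhMANnaGZ2RmZ3h2eIZVQyZhN2ZnZFeGZlVlZmQ2Z5hn37UmhWasuodmeHZ4h2ZlNAAWZXiHVWhWZVVmZkVniGm7z9iHaamYdmZ4dnh3d3jFAQZ2SKh1V2VmdmZmVTI3h3iKuWh5h2ZmVUSHiWVVVRARCMp0i4ZWdVZmZlVTEROXVmZmfJh2VlVWZXypZVVTIkABjsme2Gd2RVZmVVYhEEpWd3eIiHiJdlVjF7h4ZVRVIAAErEFbdol0NGZogyiEKGVneHd4iJrKdTIReLqWVVUiEAAAAAKmi5h2VFm5hphGdWZFdlIQABfdylEW/7hVVVUxAAABADyquahiMlaJOpdlVVRENFQyAAJo3EJK64ZVVVMRACVBASAnh1ZDJUA3QkVVQ1VUVmVDEAAEYAOcqIdlVDMzNFUgAzEQN4ZFWKMyNlQ0VUM0VmZlVTAAACnsqGVURDIiRUMiVkISR3M0MhKWQzZCEBNEQzMxElqlIiaGVDMyISVmVGZFVjACpjEBJGQyZkFbYzNERERBAAETrN2qmHU2d2VmZCEkU0iWAAEnQzOVNKzal4hkRDEAAAJiBazLiKuGZ2VHiFa//GaFV7lHaZdZeLy5l2VDMRETZBMAADeIqpdEWd////1iOoZu2ZituKyouqpmqpdCNGU0AlIQAEZnh3m5QBTLhDje65eLyN2925qphnqHZ4ZFaoIBralzERNHmGZlMll2r/7bi9uN2nzay3U3yCEAAzRVVAA7/7lBNFqpq7uJpSjc7HNt3f+mmqrJQ3pyNEETQyEAAAO66mVniKqs7qhBj9irbu//92zIeoQmiXadvrumMjEAABNIhVVmjMc0pQAo3GXe+ll579RpM2eHeLm//MhHQAAAACS7Z4lzAAAAARJ8eHy5u7yDFbMld4Z7mNvMy4MBAAMhFq2WVDABEABGIBZ6l6nJghBrQQVnlplnkgRWhBQmUQACNYl3QlVWZ6qoMXuHiZkxTMUUZniVhXtHQASXNGIAACIViZiYiJmZm7vGR4d2gybOUUhoeKU0uzSVAXhVQQADYhaZiIiYiXmZp0lFiEcyerUViZeJgzaUADZSJ2QyN6pzFXmIiZl4UhEWdUZYgyeucWh5h6hEd2NlNnMAMxE0V1Ilh5mJqoh2UxFFOsWCeKYlQ1iLqGWIZKqqpBAAIAEQEUXqmIi6mJiJdSAVu1iLglVnmax2ZHhDepm5YQARAAAAFe6pioq5iomoZhE5t6g2VmiYyFdUqXOpianIEANHpFMSaniqurV6qJhXggFZg3VmeIh3enWZoneceKzMaMjbYiI3o3p4Vam7rKWJMAhIU0h2dCJGY0uCOLmJiKuZqJ2mITWHWWQkRpqYumh1NHM0aHiEWJVE3DAAE1eGeIp3RNwzRYc1QkhTEAFap4aHRVZ4nZncuXnEABESWWWIioh0m7hGiJVnipc1YiWpmG"/>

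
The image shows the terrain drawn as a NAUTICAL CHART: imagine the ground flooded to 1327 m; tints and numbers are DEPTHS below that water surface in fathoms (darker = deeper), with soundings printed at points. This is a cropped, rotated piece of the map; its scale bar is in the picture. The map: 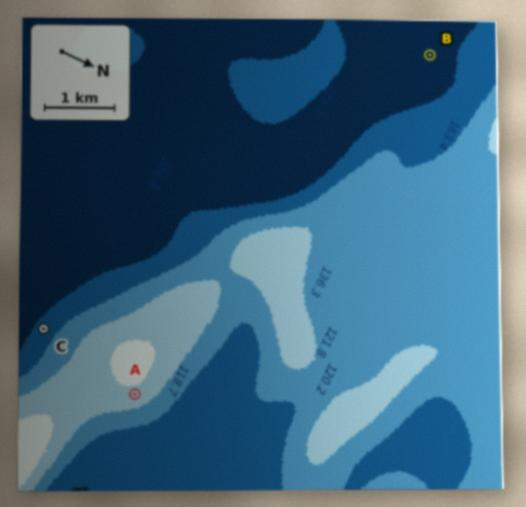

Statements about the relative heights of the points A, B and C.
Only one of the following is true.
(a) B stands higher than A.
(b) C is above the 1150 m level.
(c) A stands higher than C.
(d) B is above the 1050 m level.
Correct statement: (c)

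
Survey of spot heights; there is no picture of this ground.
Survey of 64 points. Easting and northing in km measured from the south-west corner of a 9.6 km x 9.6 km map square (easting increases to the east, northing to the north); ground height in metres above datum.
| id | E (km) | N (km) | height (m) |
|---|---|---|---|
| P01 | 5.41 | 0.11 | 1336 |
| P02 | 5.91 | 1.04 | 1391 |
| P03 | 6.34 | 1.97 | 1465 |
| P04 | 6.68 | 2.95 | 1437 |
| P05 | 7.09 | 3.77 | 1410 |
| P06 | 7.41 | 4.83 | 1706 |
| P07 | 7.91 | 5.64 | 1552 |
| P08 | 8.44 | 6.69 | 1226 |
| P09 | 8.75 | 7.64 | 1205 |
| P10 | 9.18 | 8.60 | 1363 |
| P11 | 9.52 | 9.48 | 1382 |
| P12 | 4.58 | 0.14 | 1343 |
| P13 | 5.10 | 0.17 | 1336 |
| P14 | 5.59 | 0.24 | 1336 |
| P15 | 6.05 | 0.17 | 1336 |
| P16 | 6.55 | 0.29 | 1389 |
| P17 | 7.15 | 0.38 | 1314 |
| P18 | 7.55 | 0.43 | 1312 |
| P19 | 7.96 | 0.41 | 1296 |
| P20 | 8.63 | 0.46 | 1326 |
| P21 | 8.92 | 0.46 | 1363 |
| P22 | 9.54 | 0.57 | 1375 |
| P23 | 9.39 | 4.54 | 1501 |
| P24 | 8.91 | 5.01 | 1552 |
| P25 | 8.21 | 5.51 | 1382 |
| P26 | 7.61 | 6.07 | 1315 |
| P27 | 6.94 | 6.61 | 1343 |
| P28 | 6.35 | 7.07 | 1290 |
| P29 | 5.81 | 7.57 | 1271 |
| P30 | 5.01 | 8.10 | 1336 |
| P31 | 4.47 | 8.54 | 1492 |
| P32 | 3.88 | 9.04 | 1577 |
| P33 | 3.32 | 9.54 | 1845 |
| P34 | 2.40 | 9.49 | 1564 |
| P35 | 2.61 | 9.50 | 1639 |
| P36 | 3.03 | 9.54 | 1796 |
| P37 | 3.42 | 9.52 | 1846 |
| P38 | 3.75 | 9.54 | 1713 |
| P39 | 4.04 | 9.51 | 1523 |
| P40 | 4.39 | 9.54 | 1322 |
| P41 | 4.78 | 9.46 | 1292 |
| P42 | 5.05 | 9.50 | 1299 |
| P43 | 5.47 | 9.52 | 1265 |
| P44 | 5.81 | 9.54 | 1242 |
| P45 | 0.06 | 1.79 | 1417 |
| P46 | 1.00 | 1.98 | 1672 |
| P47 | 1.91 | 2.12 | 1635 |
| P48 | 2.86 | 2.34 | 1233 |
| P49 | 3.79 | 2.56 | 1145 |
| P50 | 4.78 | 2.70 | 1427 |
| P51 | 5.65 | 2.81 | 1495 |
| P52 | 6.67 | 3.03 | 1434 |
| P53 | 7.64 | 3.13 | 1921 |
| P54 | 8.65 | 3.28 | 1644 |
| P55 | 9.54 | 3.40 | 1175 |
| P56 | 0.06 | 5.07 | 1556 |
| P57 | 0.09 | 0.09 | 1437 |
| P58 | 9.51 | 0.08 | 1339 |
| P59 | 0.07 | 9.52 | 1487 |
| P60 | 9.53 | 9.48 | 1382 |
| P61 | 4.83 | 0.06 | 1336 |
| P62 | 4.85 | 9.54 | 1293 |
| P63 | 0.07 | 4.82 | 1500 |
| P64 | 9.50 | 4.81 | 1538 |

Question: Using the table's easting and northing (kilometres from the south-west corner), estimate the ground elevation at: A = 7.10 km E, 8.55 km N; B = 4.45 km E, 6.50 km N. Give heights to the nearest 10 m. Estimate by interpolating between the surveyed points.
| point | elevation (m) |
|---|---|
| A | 1230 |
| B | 1440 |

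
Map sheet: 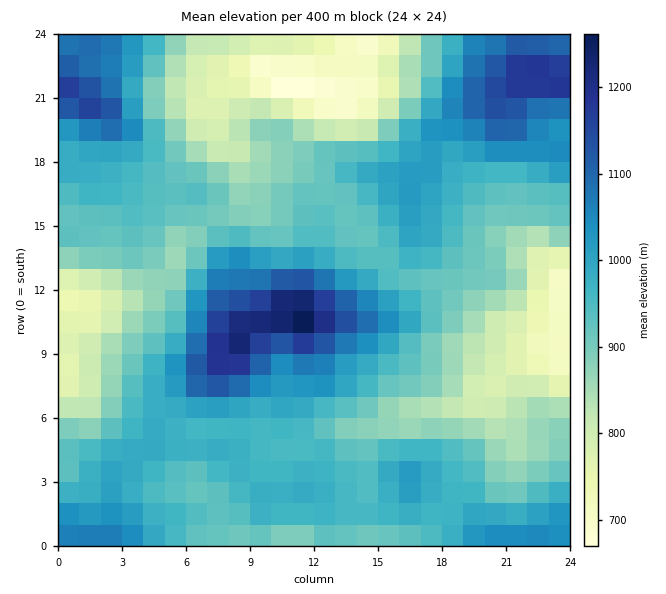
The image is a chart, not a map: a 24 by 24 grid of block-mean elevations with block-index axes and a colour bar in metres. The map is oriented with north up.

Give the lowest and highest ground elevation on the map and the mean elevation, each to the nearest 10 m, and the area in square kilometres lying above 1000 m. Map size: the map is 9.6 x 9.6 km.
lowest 660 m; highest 1280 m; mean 940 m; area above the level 23.4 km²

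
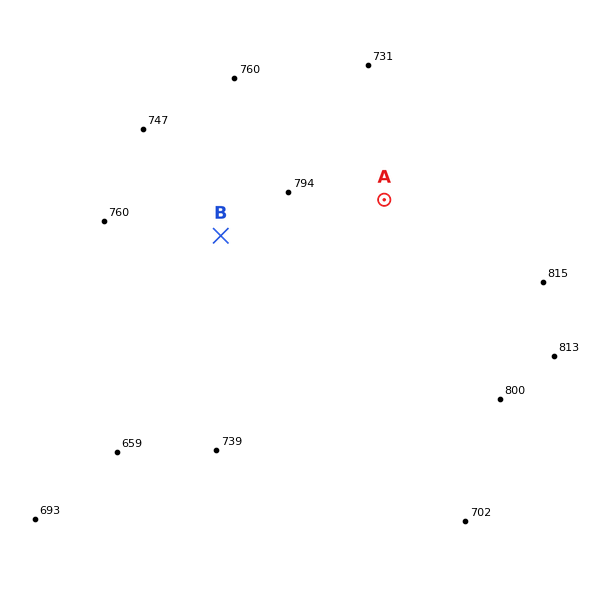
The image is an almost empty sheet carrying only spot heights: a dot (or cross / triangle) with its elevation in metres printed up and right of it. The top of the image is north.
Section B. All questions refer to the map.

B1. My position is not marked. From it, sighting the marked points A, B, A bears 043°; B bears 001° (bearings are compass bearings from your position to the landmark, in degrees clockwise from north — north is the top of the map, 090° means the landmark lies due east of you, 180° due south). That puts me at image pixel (218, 378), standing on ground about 735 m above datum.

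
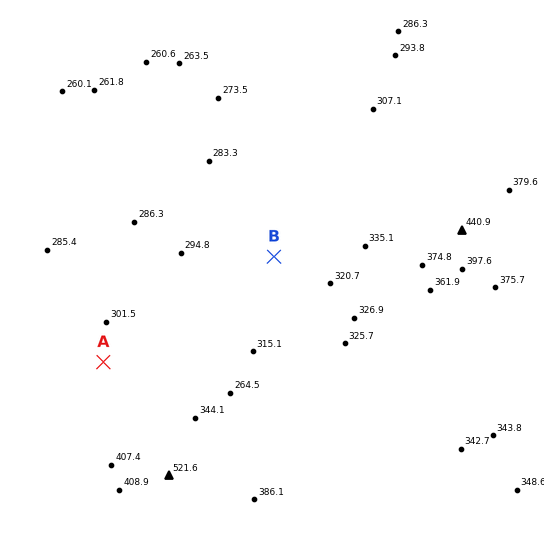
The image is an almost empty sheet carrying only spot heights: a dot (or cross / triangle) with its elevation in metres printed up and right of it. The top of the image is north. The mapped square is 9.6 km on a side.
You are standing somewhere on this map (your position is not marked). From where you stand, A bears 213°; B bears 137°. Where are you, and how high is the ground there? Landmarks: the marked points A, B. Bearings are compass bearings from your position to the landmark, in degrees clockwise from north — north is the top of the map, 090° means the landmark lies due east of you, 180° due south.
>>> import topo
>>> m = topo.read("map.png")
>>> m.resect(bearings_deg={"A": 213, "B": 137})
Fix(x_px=214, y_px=192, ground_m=290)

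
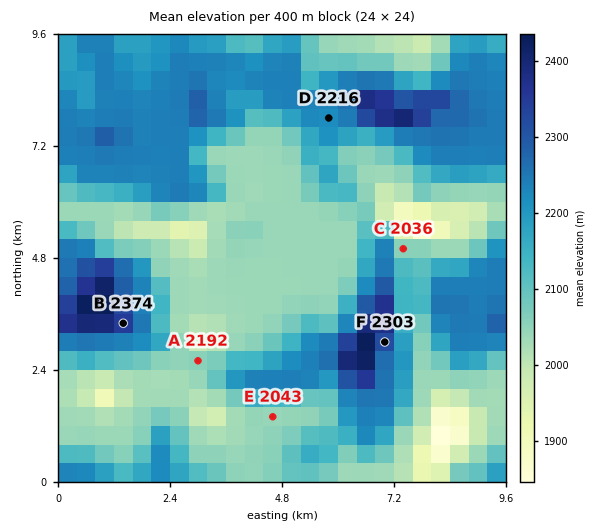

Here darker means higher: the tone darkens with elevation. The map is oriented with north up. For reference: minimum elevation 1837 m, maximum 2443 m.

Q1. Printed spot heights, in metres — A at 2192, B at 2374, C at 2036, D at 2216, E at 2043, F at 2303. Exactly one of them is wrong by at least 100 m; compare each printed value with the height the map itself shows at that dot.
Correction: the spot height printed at A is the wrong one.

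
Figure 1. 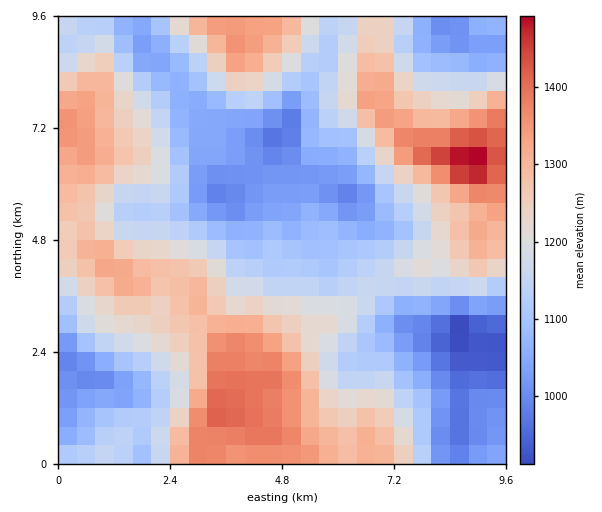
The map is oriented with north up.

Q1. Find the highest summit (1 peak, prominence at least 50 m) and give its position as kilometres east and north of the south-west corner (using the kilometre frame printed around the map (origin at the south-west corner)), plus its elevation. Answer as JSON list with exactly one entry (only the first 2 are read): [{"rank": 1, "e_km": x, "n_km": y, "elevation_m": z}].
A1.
[{"rank": 1, "e_km": 8.89, "n_km": 6.46, "elevation_m": 1509}]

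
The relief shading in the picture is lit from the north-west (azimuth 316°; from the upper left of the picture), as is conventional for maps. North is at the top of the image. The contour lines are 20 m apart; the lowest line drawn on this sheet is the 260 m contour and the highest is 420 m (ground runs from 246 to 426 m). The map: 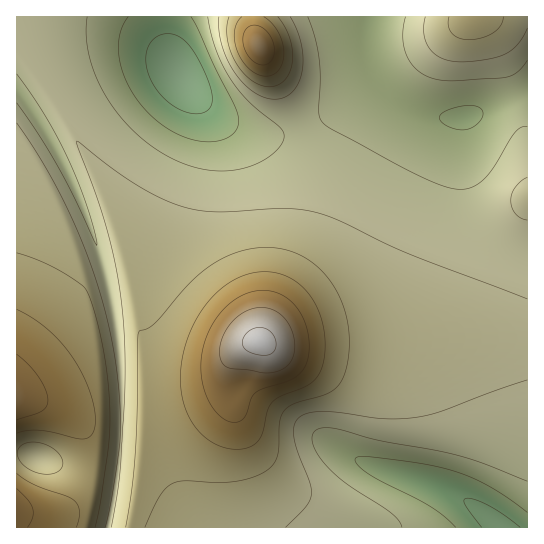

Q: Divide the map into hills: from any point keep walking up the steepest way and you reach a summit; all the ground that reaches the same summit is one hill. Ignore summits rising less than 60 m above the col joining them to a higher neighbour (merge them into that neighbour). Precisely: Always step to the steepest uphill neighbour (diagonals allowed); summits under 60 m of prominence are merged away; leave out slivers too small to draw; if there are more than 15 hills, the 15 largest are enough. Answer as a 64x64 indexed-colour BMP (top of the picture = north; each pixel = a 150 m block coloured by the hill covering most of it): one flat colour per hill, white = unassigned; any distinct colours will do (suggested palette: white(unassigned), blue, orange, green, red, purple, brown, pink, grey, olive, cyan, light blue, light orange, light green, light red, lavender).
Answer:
<image width="64" height="64" href="data:image/bmp;base64,Qk12CAAAAAAAAHYAAAAoAAAAQAAAAEAAAAABAAQAAAAAAAAIAAATCwAAEwsAABAAAAAAAAAA////ALR3HwAOf/8ALKAsACgn1gC9Z5QAS1aMAMJ34wB/f38AIr28AM++FwDox64AeLv/AIrfmACWmP8A1bDFACIiIiIiIhERERERERERERERERERERERERERERERERERIiIiIiIiEREREREREREREREREREREREREREREREREREiIiIiIiIRERERERERERERERERERERERERERERERERESIiIiIiIhERERERERERERERERERERERERERERERERERIiIiIiIiEREREREREREREREREREREREREREREREREREiIiIiIiIhERERERERERERERERERERERERERERERERESIiIiIiIiERERERERERERERERERERERERERERERERERIiIiIiIiIREREREREREREREREREREREREREREREREREiIiIiIiIhERERERERERERERERERERERERERERERERESIiIiIiIiERERERERERERERERERERERERERERERERERIiIiIiIiIREREREREREREREREREREREREREREREREREiIiIiIiIhERERERERERERERERERERERERERERERERESIiIiIiIiERERERERERERERERERERERERERERERERERIiIiIiIiIREREREREREREREREREREREREREREREREREiIiIiIiIhERERERERERERERERERERERERERERERERESIiIiIiIiERERERERERERERERERERERERERERERERERIiIiIiIiIREREREREREREREREREREREREREREREREREiIiIiIiIhERERERERERERERERERERERERERERERERESIiIiIiIiERERERERERERERERERERERERERERERERERIiIiIiIiIREREREREREREREREREREREREREREREREREiIiIiIiIhERERERERERERERERERERERERERERERERESIiIiIiIiERERERERERERERERERERERERERERERERERIiIiIiIiIREREREREREREREREREREREREREREREREREiIiIiIiIhERERERERERERERERERERERERERERERERESIiIiIiIiERERERERERERERERERERERERERERERERERIiIiIiIiEREREREREREREREREREREREREREREREREREiIiIiIiIRERERERERERERERERERERERERERERERERESIiIiIiIhERERERERERERERERERERERERERERERERERIiIiIiIiEREREREREREREREREREREREREREREREREREiIiIiIiIRERERERERERERERERERERERERERERERERESIiIiIiIRERERERERERERERERERERERERERERERERERIiIiIiIhEREREREREREREREREREREREREREREREREREiIiIiIiERERERERERERERERERERERERERERERERERESIiIiIiIRERERERERERERERERERERERERERERERERERIiIiIiIREREREREREREREREREREREREREREREREREREiIiIiIhERERERERERERERERERERERERERERERERERESIiIiIiERERERERERERERERERERERERERERERERERERIiIiIiEREREREREREREREREREREREREREREREREREREiIiIiIRERERERERERERERERERERERERERERERERERESIiIiIhERERERERERERERERERERERERERERERERERERIiIiIhEREREREREREREREREREREREREREREREREREREiIiIiERERERERERERERERERERERERERERERERERERESIiIiERERERERERERERERERERERERERERERERERERERIiIiIREREREREREREREREREREREREREREREREREREREiIiIRERERERERERERERERERERERERERERERERERERESIiIhERERERERERERERERERERERERERERERERERERERIiIhEREREREREREREREREREREREREREREREREREREREiIiERERERERERERERERERERERERERERERERERERERESIiERERERERERERERERERERERERERERERERERERERERIiIRERERERERERERERETMzMxEREREREREREREREREREiIREREREREREREREREzMzMzMxERERERERERERERERESIRERERERERERERERMzMzMzMzMxERERERERERERERERIhERERERERERERERMzMzMzMzMzMREREREREREREREREhERERERERERERERMzMzMzMzMzMzERERERERERERERERERERERERERERERMzMzMzMzMzMzMzERERERERERERERERERERERERERERMzMzMzMzMzMzMzMxEREREREREREREREREREREREREREzMzMzMzMzMzMzMzMREREREREREREREREREREREREREzMzMzMzMzMzMzMzMxERERERERERERERERERERERERETMzMzMzMzMzMzMzMxERERERERERERERERERERERERETMzMzMzMzMzMzMzMzERERERERERERERERERERERERERMzMzMzMzMzMzMzMzMREREREREREREREREREREREREREzMzMzMzMzMzMzMzMxERERERERERERERERERERERERETMzMzMzMzMzMzMzMzERERERERERERERERERERERERERMzMzMzMzMzMzMzMzMRERERERERERER"/>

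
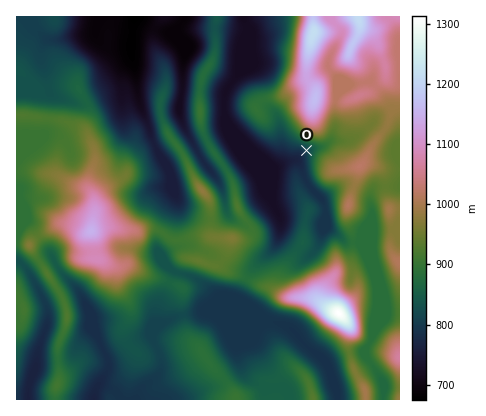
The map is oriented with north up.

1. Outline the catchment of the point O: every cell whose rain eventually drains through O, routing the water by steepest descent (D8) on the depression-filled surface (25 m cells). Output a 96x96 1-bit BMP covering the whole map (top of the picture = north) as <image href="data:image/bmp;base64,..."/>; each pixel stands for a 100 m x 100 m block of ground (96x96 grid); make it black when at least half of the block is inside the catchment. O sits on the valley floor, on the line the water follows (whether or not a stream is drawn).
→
<image width="96" height="96" href="data:image/bmp;base64,Qk2+BAAAAAAAAD4AAAAoAAAAYAAAAGAAAAABAAEAAAAAAIAEAAATCwAAEwsAAAIAAAAAAAAA////AAAAAAAAAAAAAAAAAAAAAAAAAAAAAAAAAAAAAAAAAAAAAAAAAAAAAAAAAAAAAAAAAAAAAAAAAAAAAAAAAAAAAAAAAAAAAAAAAAAAAAAAAAAAAAAAAAAAAAAAAAAAAAAAAAAAAAAAAAAAAAAAAAAAAAAAAAAAAAAAAAAAAAAAAAAAAAAAAAAAAAAAAAAAAAAAAAAAAAAAAAAAAAAAAAAAAAAAAAAAAAAAAAAAAAAAAAAAAAAAAAAAAAAAAAAAAAAAAAAAAAAAAAAAAAAAAAAAAAAAAAAAAAAAAAAAAAAAAAAAAAAAAAAAAAAAAAAAAAAAAAAAAAAAAAAAAAAAAAAAAAAAAAAAAAAAAAAAAAAAAAAAAAAAAAAAAAAAAAAAAAAAAAAAAAAAAAAAAAAAAAAAAAAAAAAAAAAAAAAAAAAAAAAAAAAAAAAAAAAAAAAAAAAAAAAAAAAAAAAAAAAAAAAAAAAAAAAAAAAAAAAAAAAAAAAAAAAAAAAAAAAAAAAAAAAAAAAAAAAAAAAAAAAAAAAAAAAAAAAAAAAAAAAAAAAAAAAAAAAAAAAAAAAAAAAAAAAAAAAAAAAAAAAAAAAAAAAAAAAAAAAAAAAAAAAAAAAAAAAAAAAAAAAAAAAAAAAAAAAAAAAAAAAAAAAAAAAAAAAAAAAAAAAAAAAAAAAAAAAAAAAAAAAAAAAAAAAAAAAAAAAAAAAAAAAAAAAAAAAAAAAAAAAAAAAAAAAAAAAAAAAAAAAAAAAAAAAAAAAAAAAAAAAAAAAAAAAAAAAAAAAAAAAAAAAAAAAAAAAAAAAAAAAAAAAAAAAAAAAAAAAAAAAAAAAAAAAAAAAAAAAAAAAAAAAAAAAAAAAAAAAAAAAAAAAAAAAAAAAAAAAAAAAAAAAAAAAAAAAAAAAAAAAAAAAAAAAAAAAAAAAAAAAAAAAAwAAAAAAAAAAAAAAB/AAAAAAAAAAAAAAD/gAAAAAAAAAAAAAH/gAAAAAAAAAAAAAP/wAAAAAAAAAAAAB//wAAAAAAAAAAAAA//4AAAAAAAAAAAAA//8AAAAAAAAAAAAA//+AAAAAAAAAAAAA//+AAAAAAAAAAAAA///AAAAAAAAAAAAA///gAAAAAAAAAAAA///gAAAAAAAAAAAA///gAAAAAAAAAAAA///wAAAAAAAAAAAA///wAAAAAAAAAAAA///wAAAAAAAAAAAA///wAAAAAAAAAAAAf//wAAAAAAAAAAAAf//wAAAAAAAAAAAAf//wAAAAAAAAAAAA///wAAAAAAAAAAAB///gAAAAAAAAAAAB///gAAAAAAAAAAAD///gAAAAAAAAAAAD///AAAAAAAAAAAAB///AAAAAAAAAAAAB///AAAAAAAAAAAAB///AAAAAAAAAAAAB//+AAAAAAAAAAAAB//+AAAAAAAAAAAAB//+AAAAAAAAAAAAA//8AAAAAAAAAAAAA//8AAAAAAAAAAAAA//4AAAAAAAAAAAAA//wAAAAAAAAAAAAA//AAAAAAAAAAAAAA//AAAAAAAAAAAAAA//AA="/>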